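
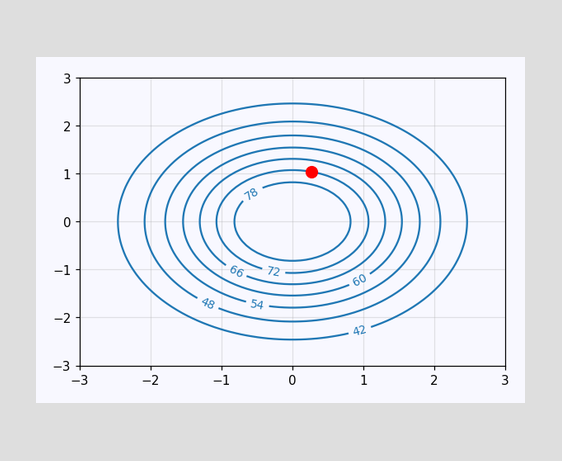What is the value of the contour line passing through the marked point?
The marked point sits on the contour labelled 72.

72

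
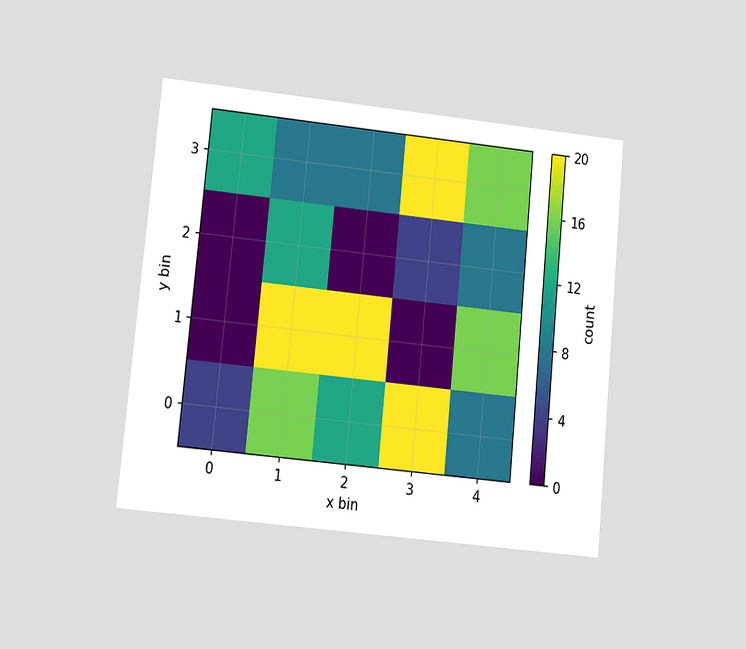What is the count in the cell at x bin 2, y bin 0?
The chart is tilted about 6° clockwise and viewed at a slight angle. Matching the cell (2, 0) against the colorbar gives 12.

12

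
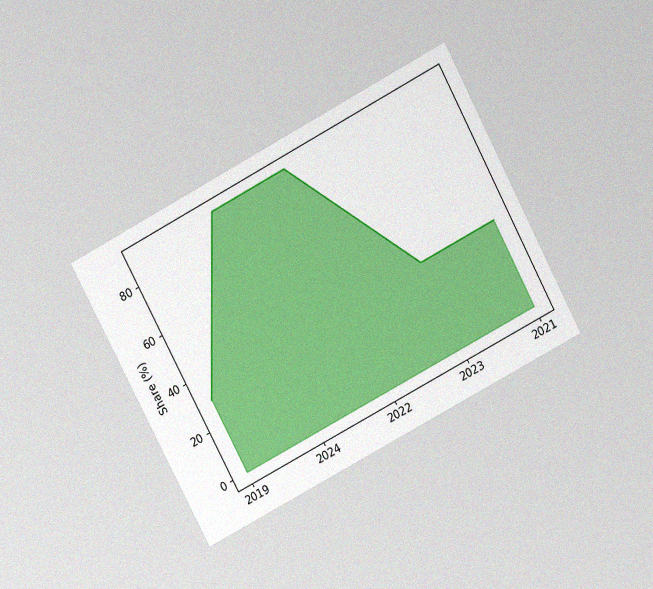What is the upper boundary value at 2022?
90%

The chart is tilted about 28° counter-clockwise and viewed slightly from above, with some photo noise. At 2022 the upper boundary is at 90%.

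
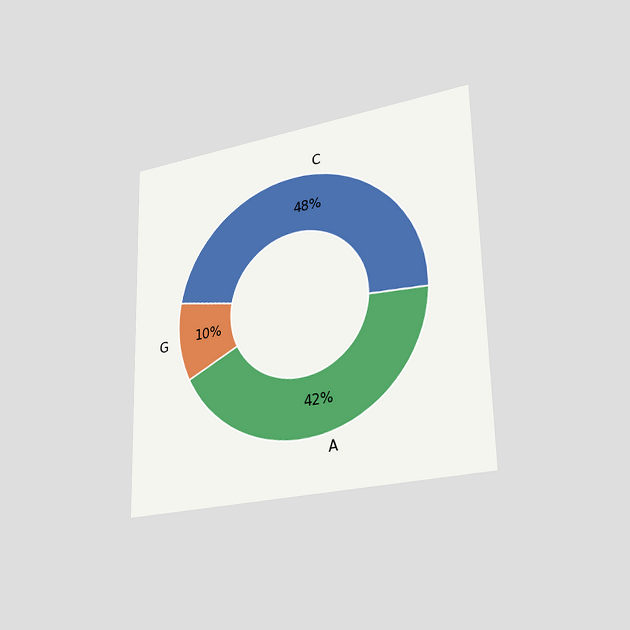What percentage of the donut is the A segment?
42%

The chart is viewed slightly from the right. The A segment takes up 42% of the ring.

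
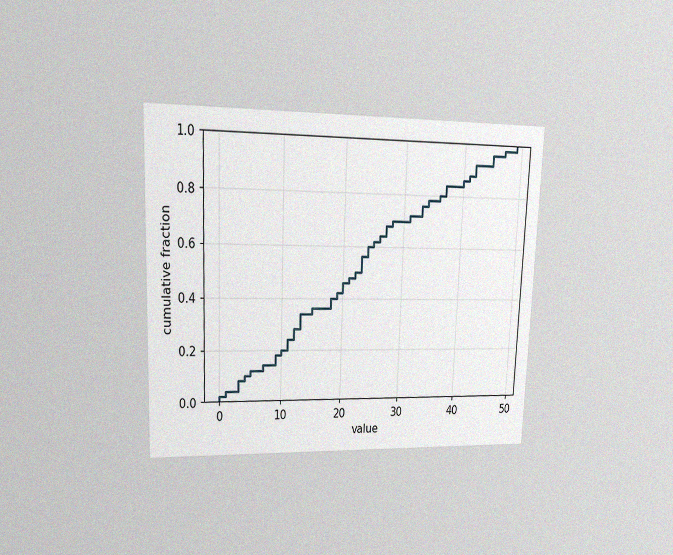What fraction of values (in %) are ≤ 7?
The chart is tilted about 2° clockwise and viewed at a slight angle, with some photo noise. At x=7 the ECDF step is at 14%.

14%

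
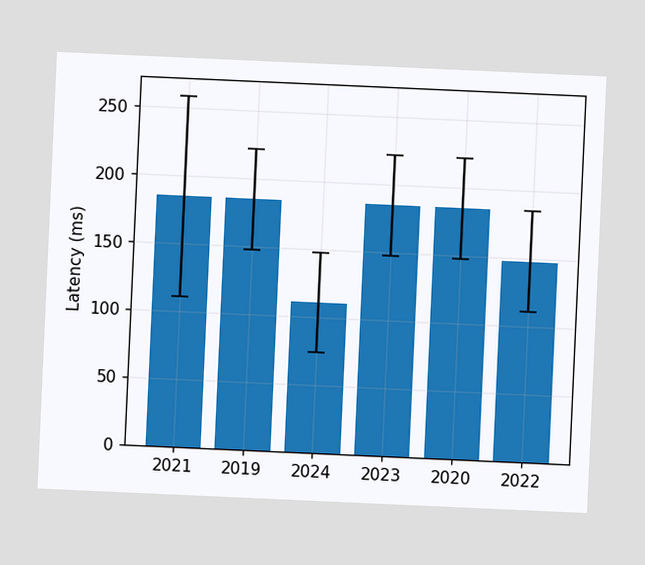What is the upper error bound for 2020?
222ms

The chart is tilted about 3° clockwise. The 2020 bar's upper whisker reaches 222ms.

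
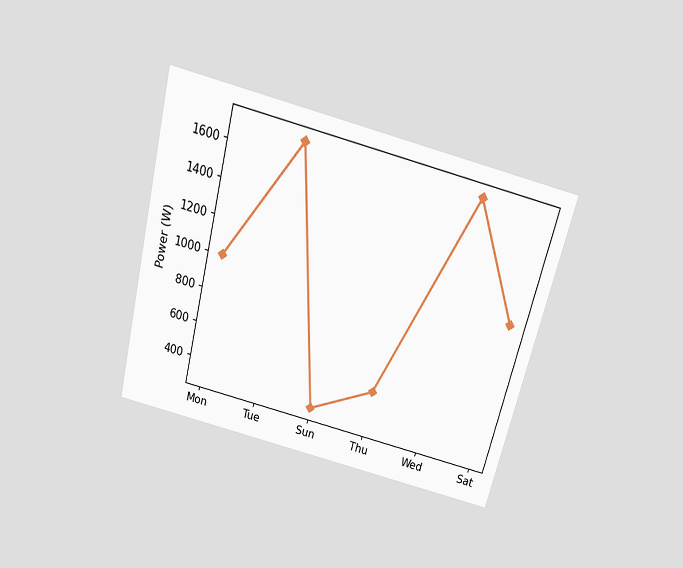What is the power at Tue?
1700W

The chart is tilted about 14° clockwise and viewed slightly from above. At Tue, the line is at 1700W.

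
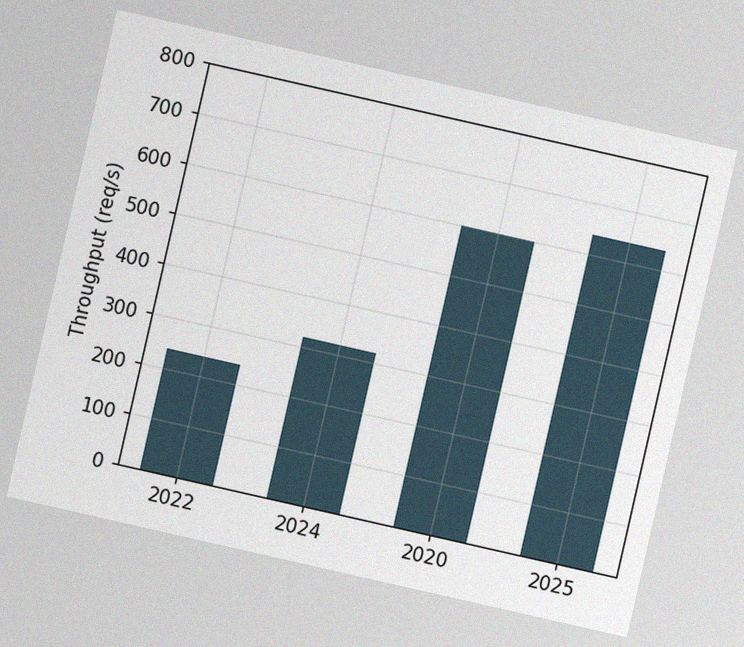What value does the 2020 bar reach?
The chart is tilted about 13° clockwise, with some photo noise. Reading along the chart's y-axis, the 2020 bar reaches 600req/s.

600req/s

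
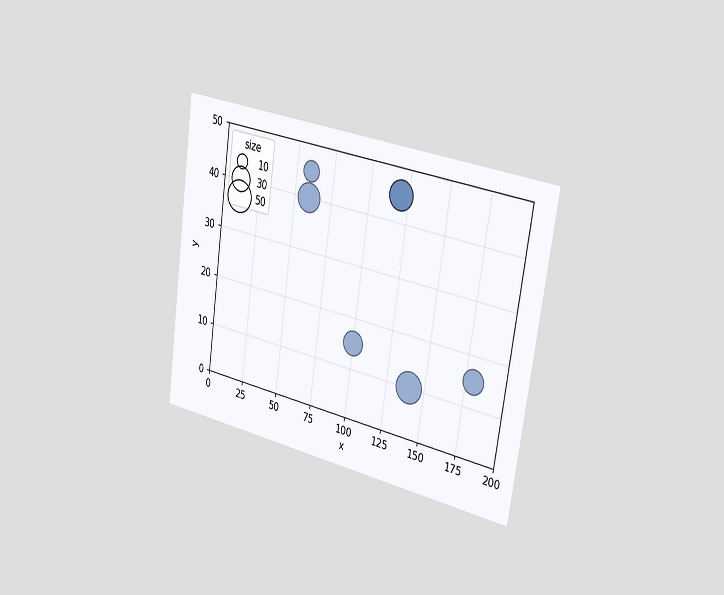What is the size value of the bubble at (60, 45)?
20

The chart is tilted about 8° clockwise and viewed slightly from the right. Matching the bubble at (60, 45) against the size legend gives 20.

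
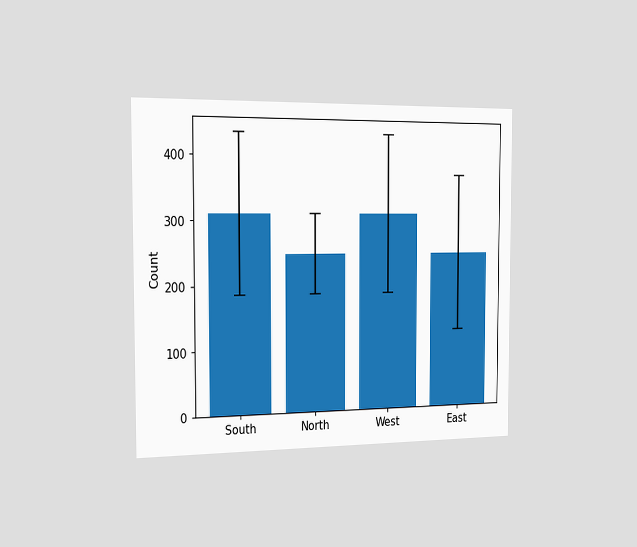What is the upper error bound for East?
372

The chart is viewed slightly from the left. The East bar's upper whisker reaches 372.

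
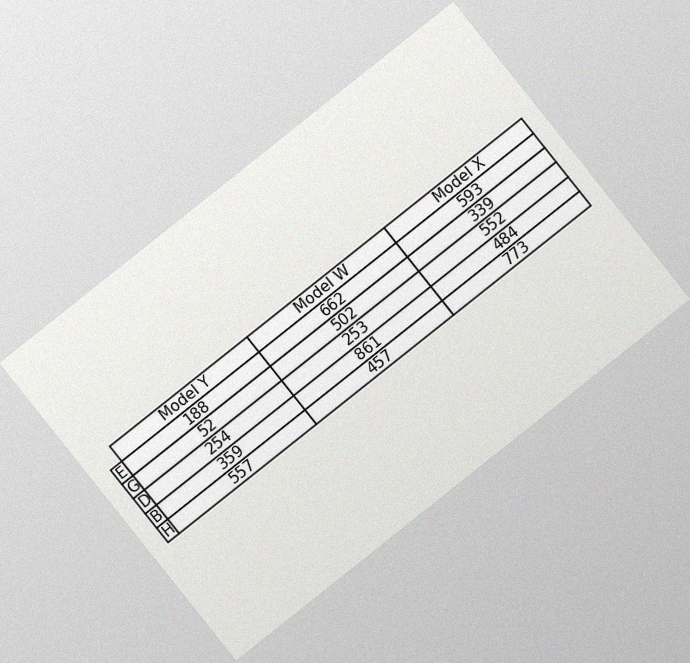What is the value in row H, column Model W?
457

The chart is tilted about 39° counter-clockwise, with some photo noise. The (H, Model W) cell reads 457.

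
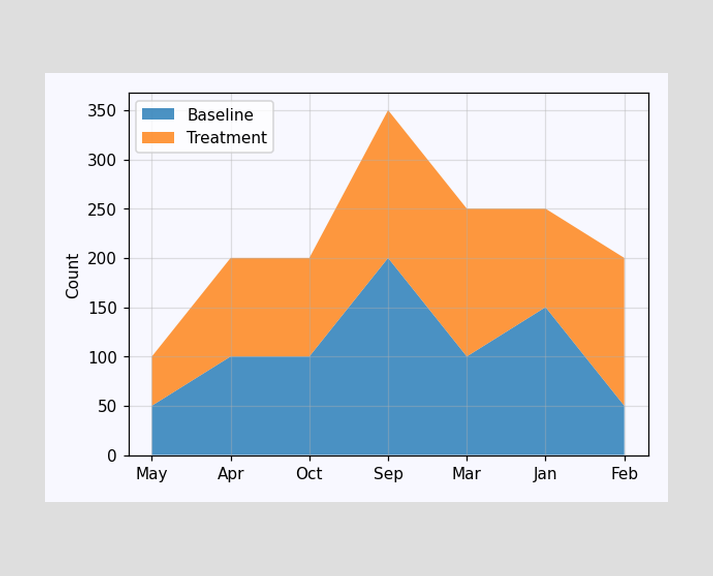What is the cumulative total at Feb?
The stacked total at Feb reaches 200.

200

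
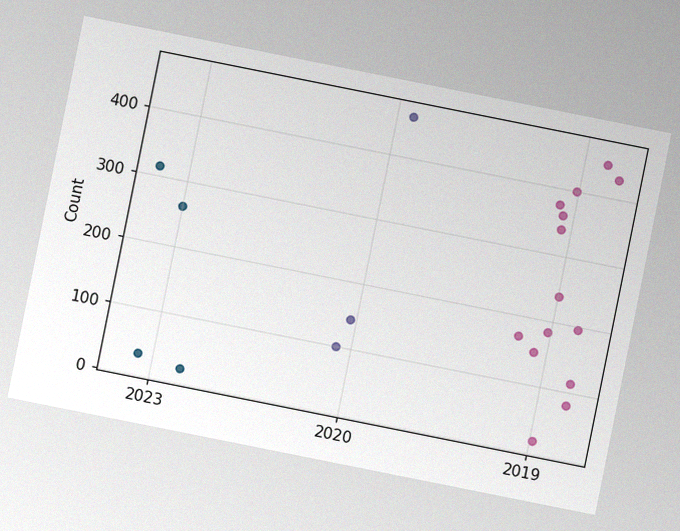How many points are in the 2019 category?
The chart is tilted about 11° clockwise, with some photo noise. Counting the markers in the 2019 column gives 14.

14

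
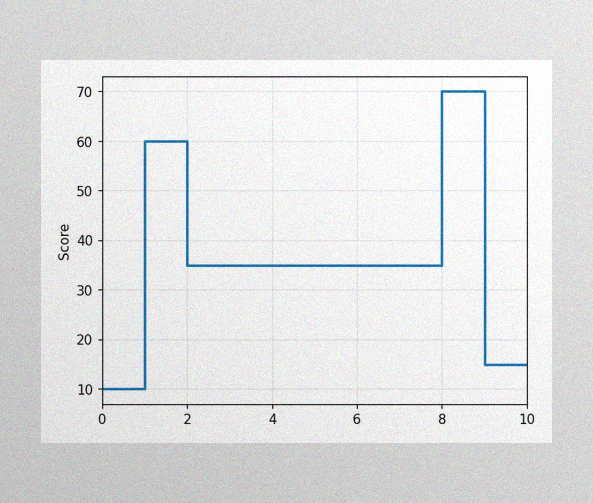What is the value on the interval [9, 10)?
The image has some photo noise and uneven lighting. On [9, 10) the step sits at 15.

15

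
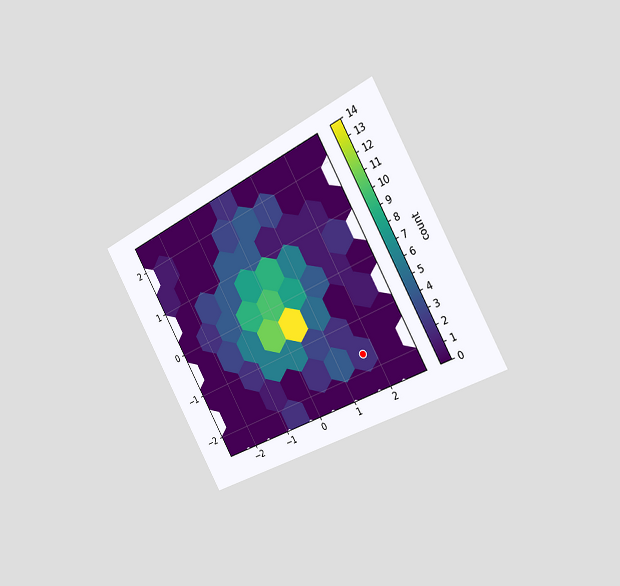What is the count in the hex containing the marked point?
The chart is tilted about 29° counter-clockwise and viewed slightly from the right. The marked hex reads 2 on the colorbar.

2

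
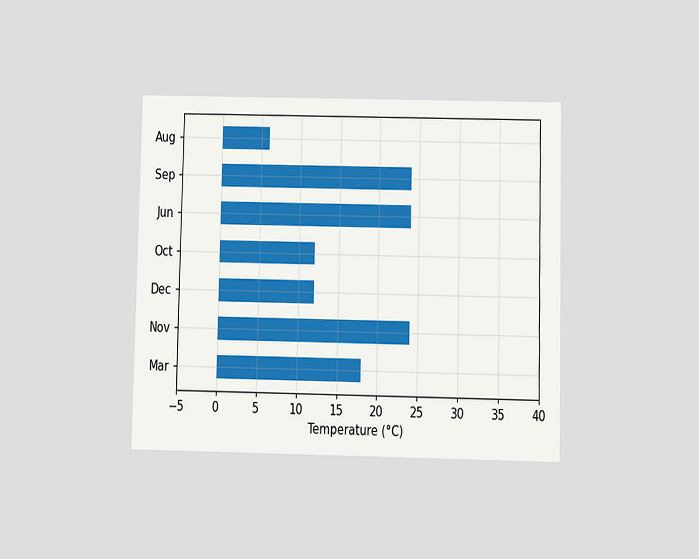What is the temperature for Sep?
The chart is viewed slightly from below. Reading along the chart's x-axis, the Sep bar reaches 24°C.

24°C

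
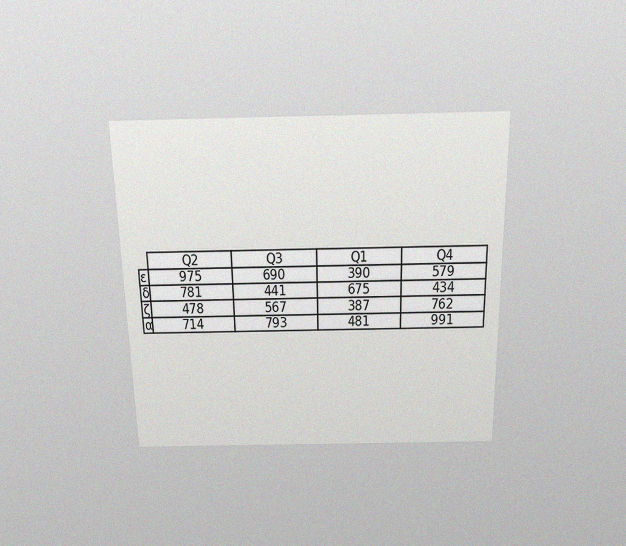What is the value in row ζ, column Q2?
The chart is viewed slightly from above, with some photo noise. The (ζ, Q2) cell reads 478.

478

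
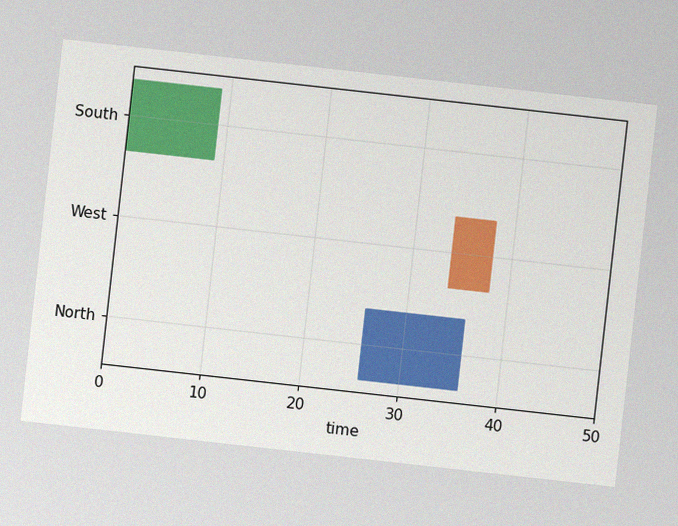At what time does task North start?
The chart is tilted about 6° clockwise, with some photo noise. The North bar begins at t=26.

26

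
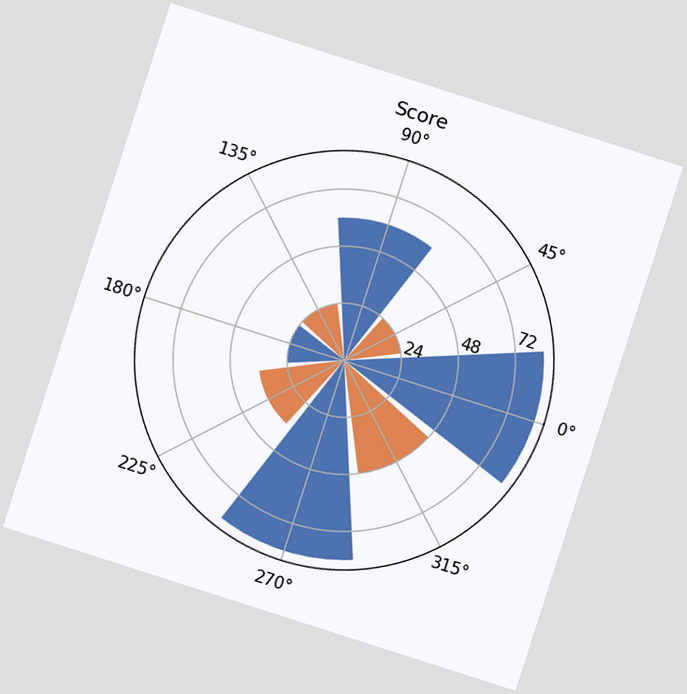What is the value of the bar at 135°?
24

The chart is tilted about 18° clockwise. The bar at 135° reaches 24 on the radial axis.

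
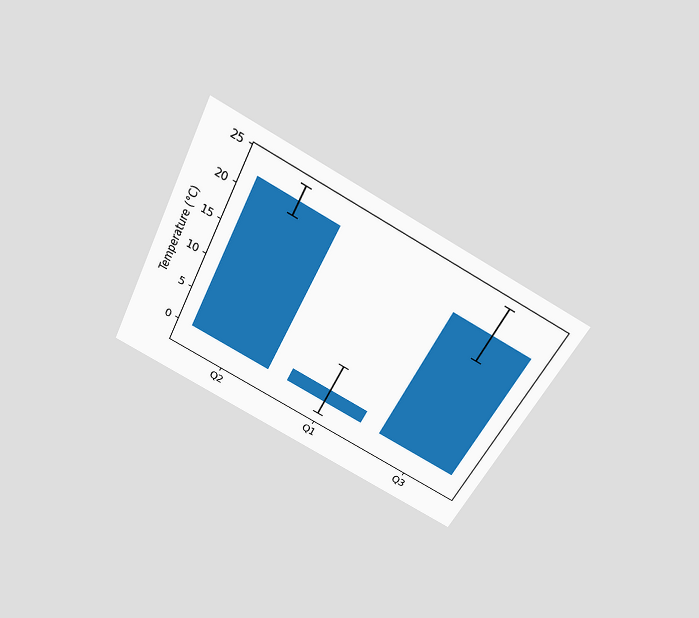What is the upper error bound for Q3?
24°C

The chart is tilted about 27° clockwise and viewed slightly from above. The Q3 bar's upper whisker reaches 24°C.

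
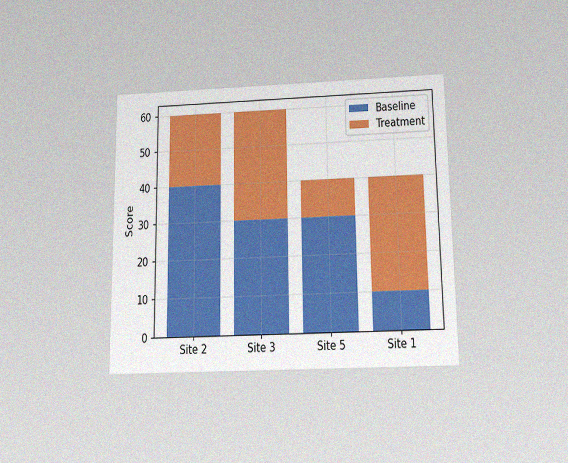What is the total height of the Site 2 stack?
The chart is viewed slightly from below, with some photo noise. The Site 2 stack's top reaches 60 on the y-axis.

60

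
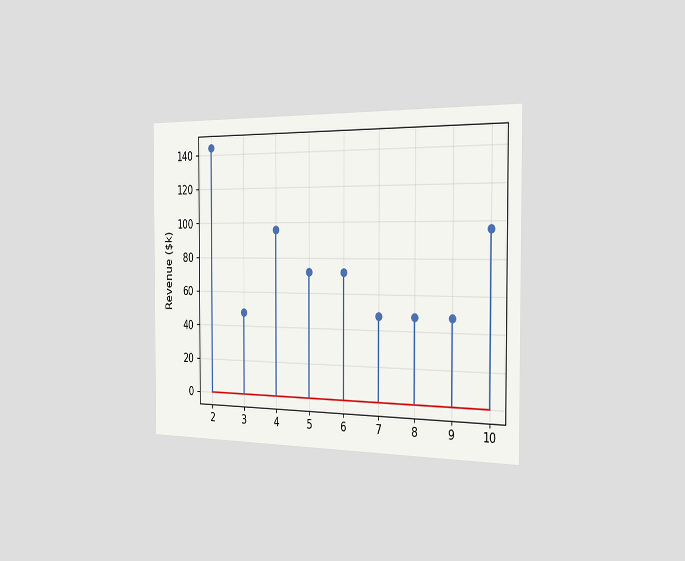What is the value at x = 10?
The chart is viewed slightly from the right. The stem at x=10 reaches $96k.

$96k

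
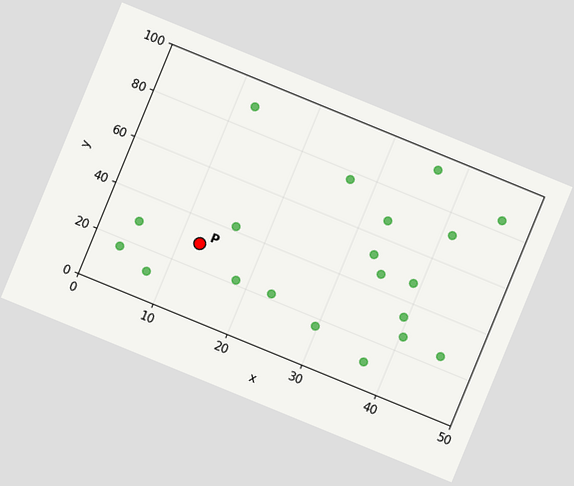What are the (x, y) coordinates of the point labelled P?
(12.5, 30)

The chart is tilted about 22° clockwise. Following the gridlines from P to each axis, P sits at (12.5, 30).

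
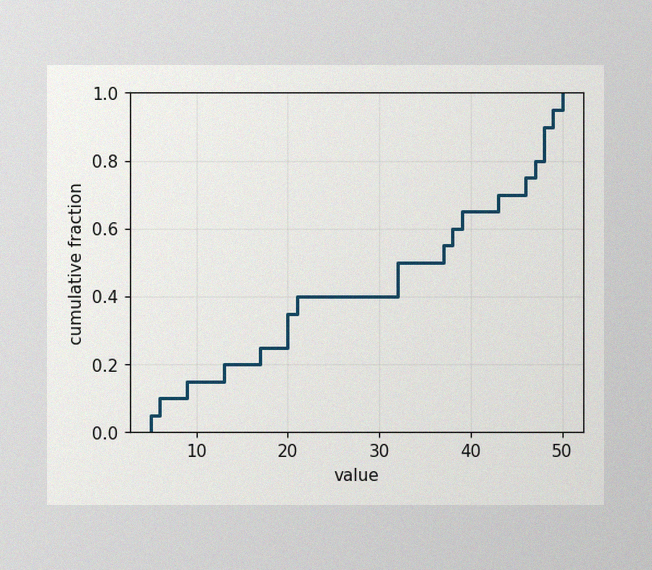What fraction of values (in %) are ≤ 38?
The image has some photo noise and uneven lighting. At x=38 the ECDF step is at 60%.

60%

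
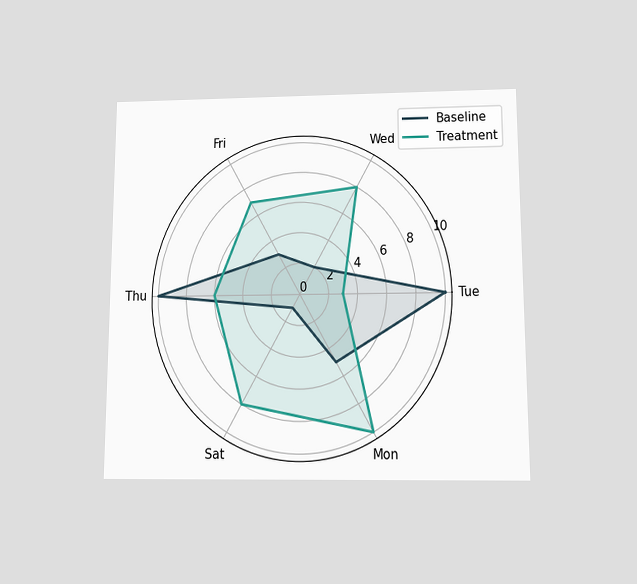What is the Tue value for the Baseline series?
10

The chart is viewed slightly from below. On the Tue axis, Baseline reaches 10.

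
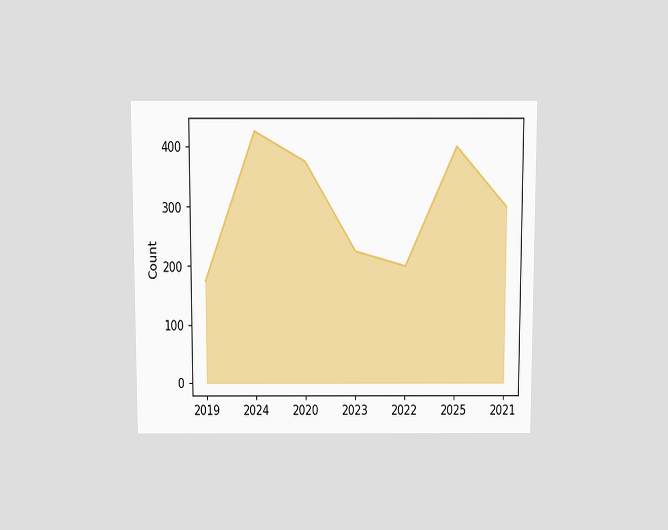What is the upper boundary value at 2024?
The chart is viewed slightly from above. At 2024 the upper boundary is at 425.

425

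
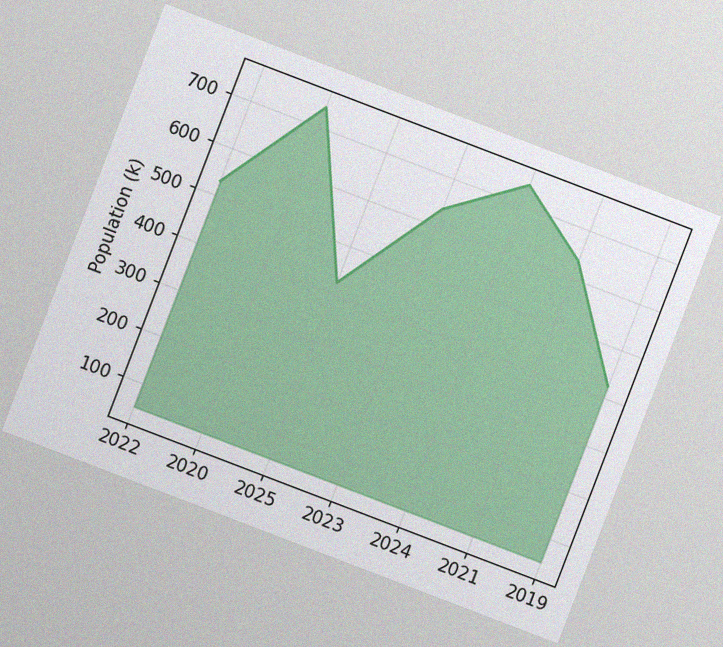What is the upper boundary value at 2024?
The chart is tilted about 21° clockwise, with some photo noise. At 2024 the upper boundary is at 742k.

742k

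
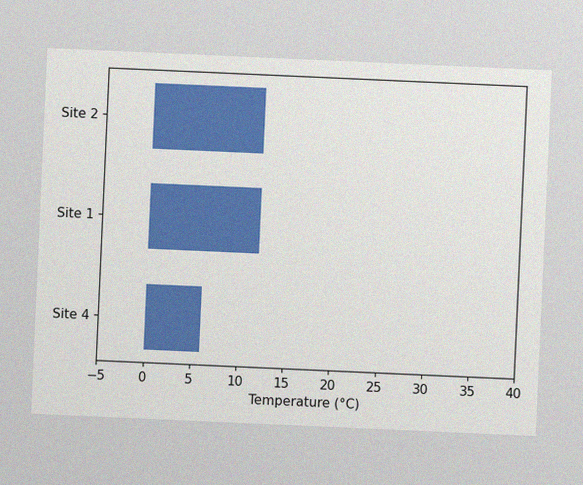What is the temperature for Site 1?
The chart is tilted about 3° clockwise, with some photo noise. Reading along the chart's x-axis, the Site 1 bar reaches 12°C.

12°C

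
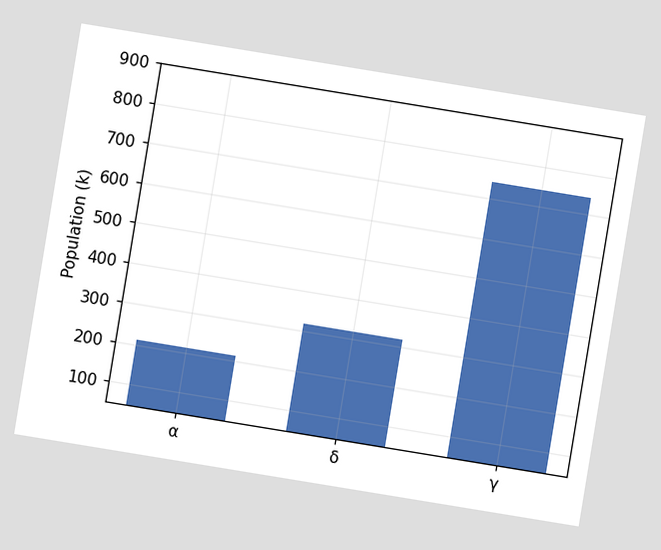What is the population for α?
The chart is tilted about 9° clockwise. Reading along the chart's y-axis, the α bar reaches 212k.

212k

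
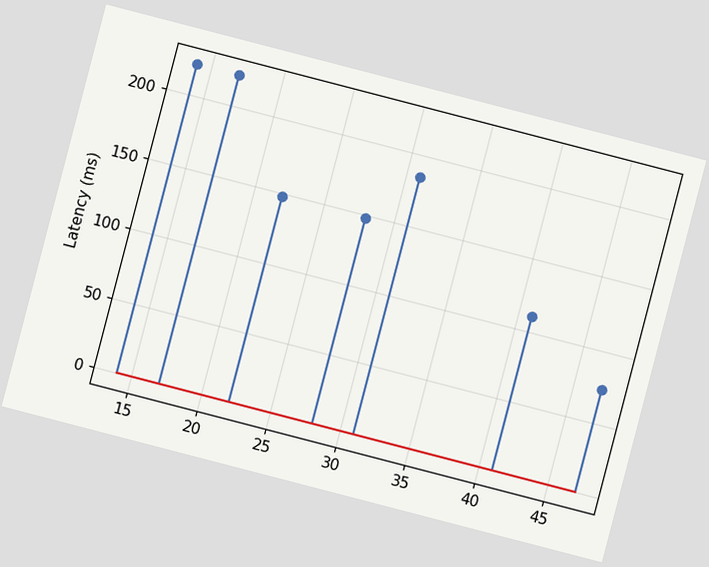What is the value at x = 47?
74ms

The chart is tilted about 15° clockwise. The stem at x=47 reaches 74ms.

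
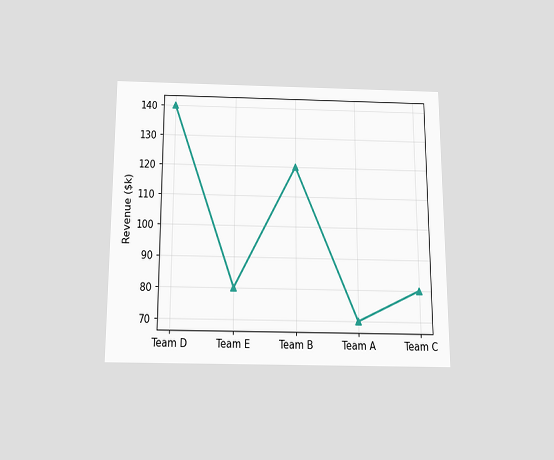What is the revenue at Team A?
The chart is viewed slightly from below. At Team A, the line is at $70k.

$70k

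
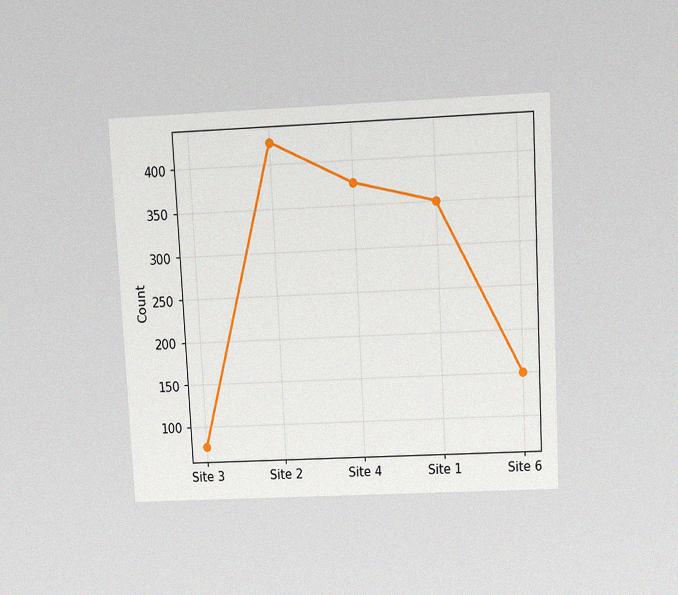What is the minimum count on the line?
75

The chart is tilted about 3° counter-clockwise and viewed slightly from above, with some photo noise. The lowest point is at Site 3, and reading across to the y-axis gives 75.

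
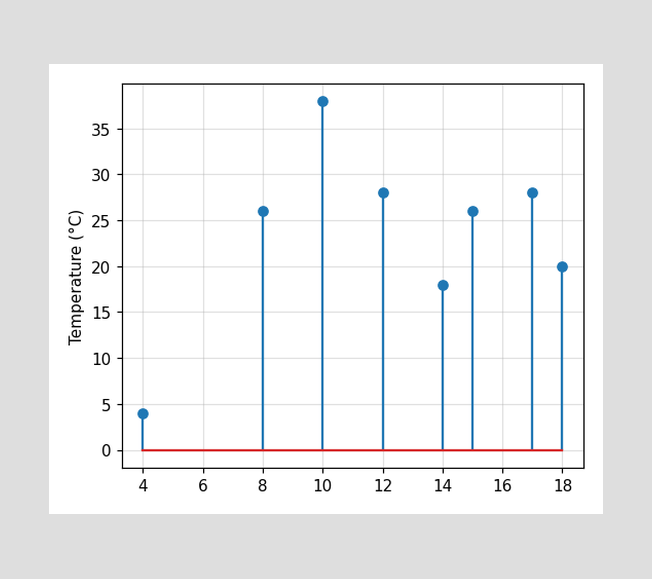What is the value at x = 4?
The stem at x=4 reaches 4°C.

4°C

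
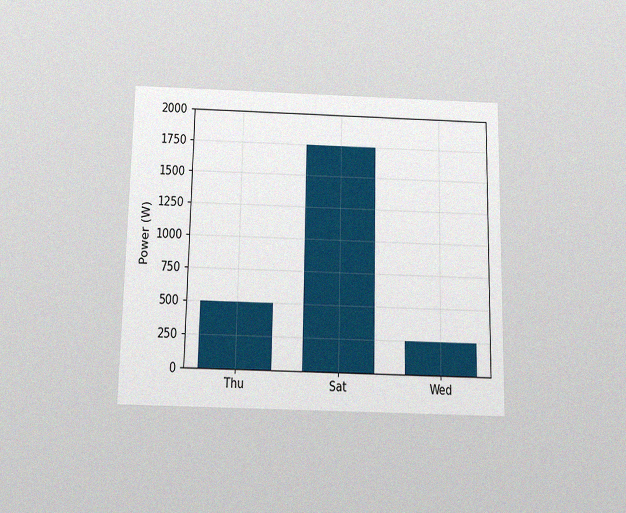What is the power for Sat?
The chart is viewed slightly from below, with some photo noise. Reading along the chart's y-axis, the Sat bar reaches 1750W.

1750W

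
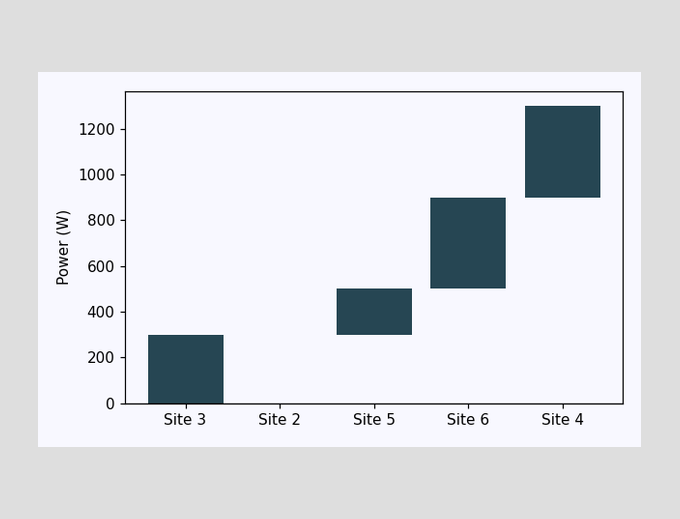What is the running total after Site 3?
After Site 3 the running total reaches 300W.

300W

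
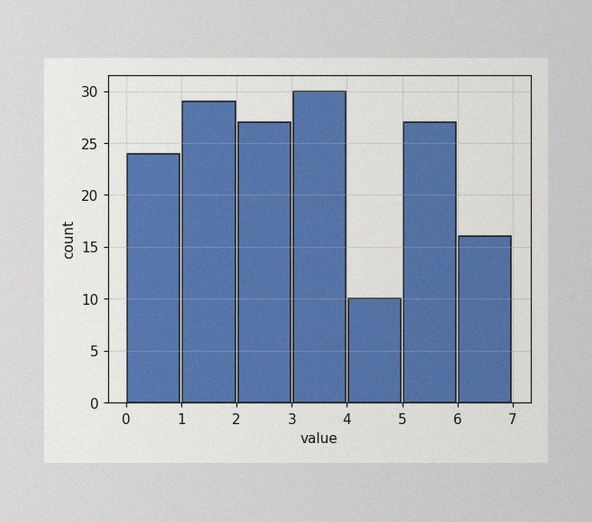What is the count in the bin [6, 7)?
16

The image has some photo noise and uneven lighting. The [6, 7) bin has height 16.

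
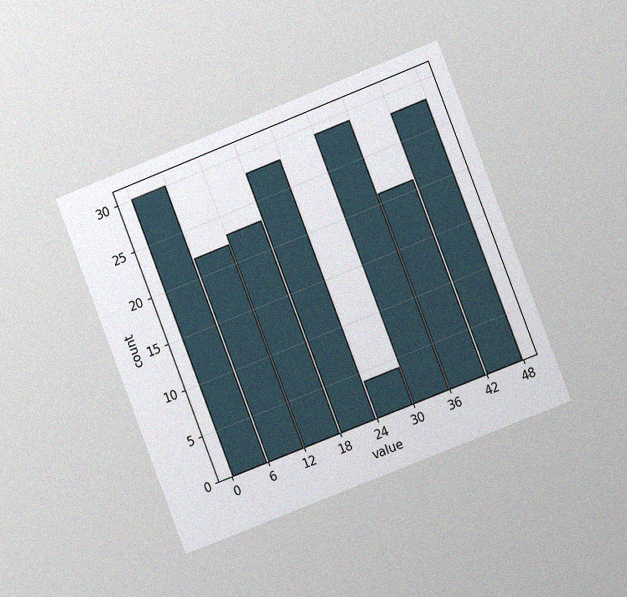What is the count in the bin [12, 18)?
The chart is tilted about 21° counter-clockwise and viewed slightly from the right, with some photo noise. The [12, 18) bin has height 23.

23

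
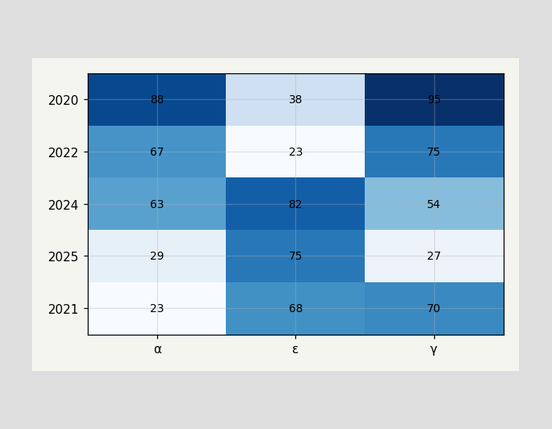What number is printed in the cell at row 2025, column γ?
27

The (2025, γ) cell reads 27.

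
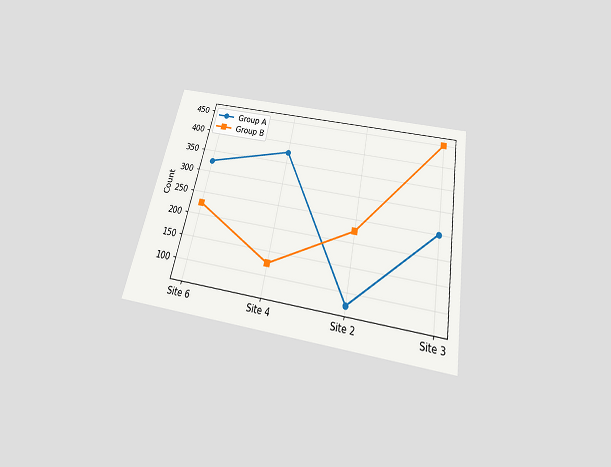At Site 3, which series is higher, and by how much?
Group B, by 200

The chart is tilted about 11° clockwise and viewed slightly from below. At Site 3, Group B sits above the other line by 200.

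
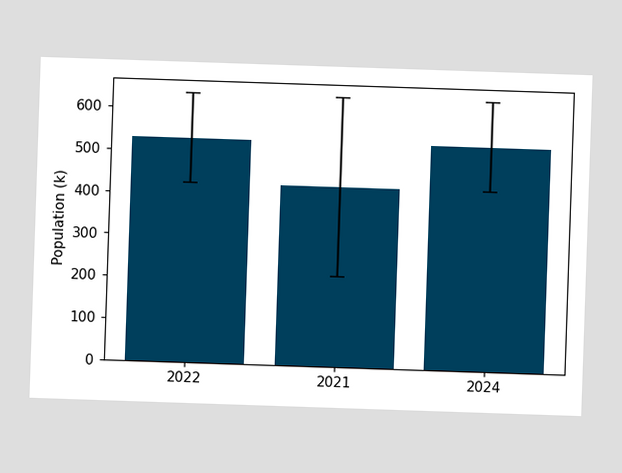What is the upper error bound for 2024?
636k

The 2024 bar's upper whisker reaches 636k.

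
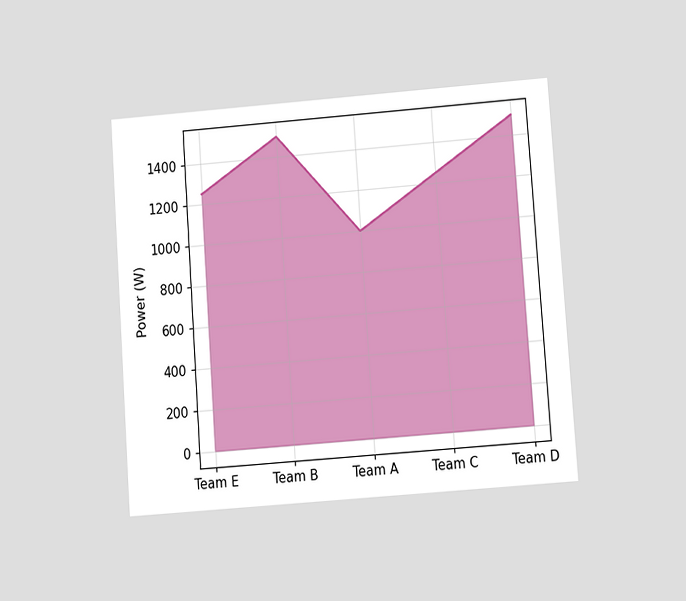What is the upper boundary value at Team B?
The chart is tilted about 4° counter-clockwise and viewed at a slight angle. At Team B the upper boundary is at 1500W.

1500W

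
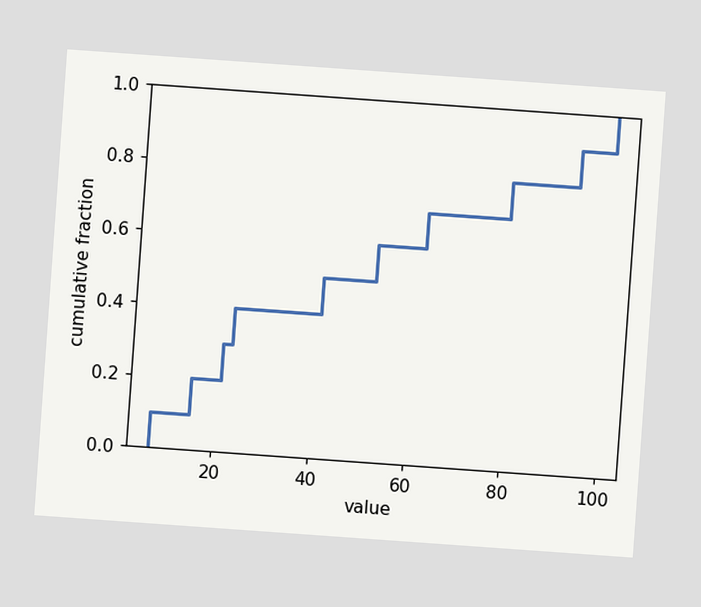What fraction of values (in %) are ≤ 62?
70%

The chart is tilted about 4° clockwise. At x=62 the ECDF step is at 70%.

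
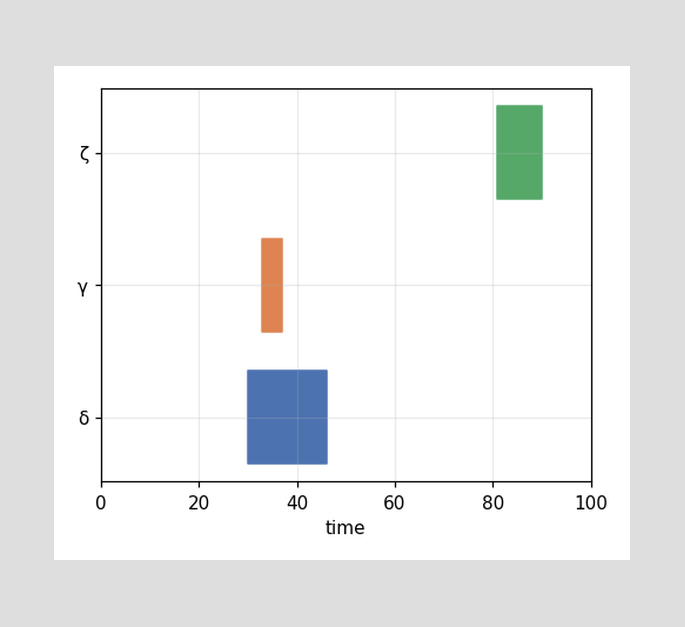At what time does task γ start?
33

The γ bar begins at t=33.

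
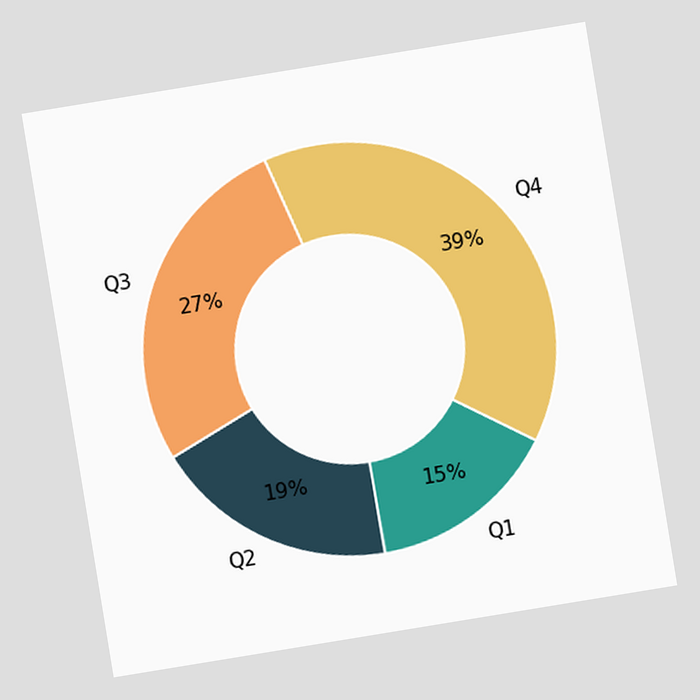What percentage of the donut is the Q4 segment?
39%

The chart is tilted about 9° counter-clockwise. The Q4 segment takes up 39% of the ring.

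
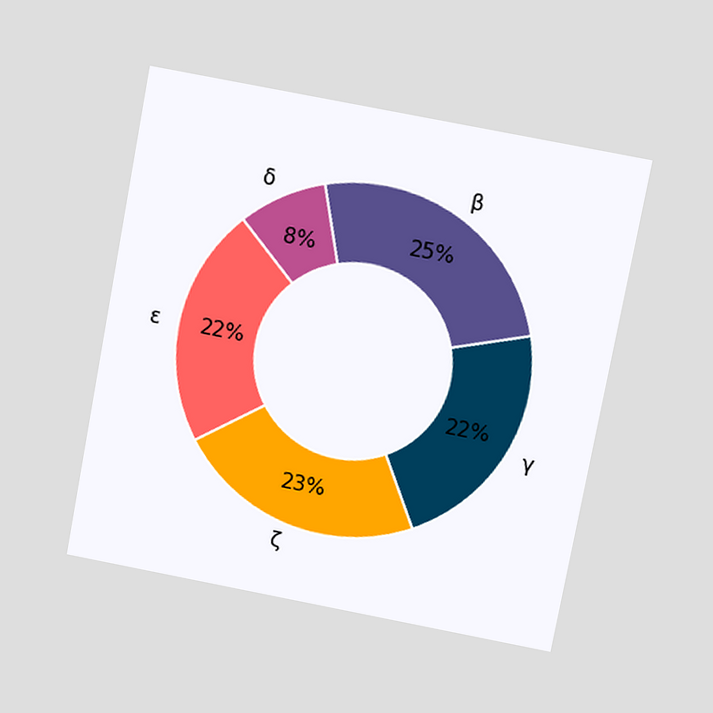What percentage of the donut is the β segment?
The chart is tilted about 11° clockwise and viewed slightly from above. The β segment takes up 25% of the ring.

25%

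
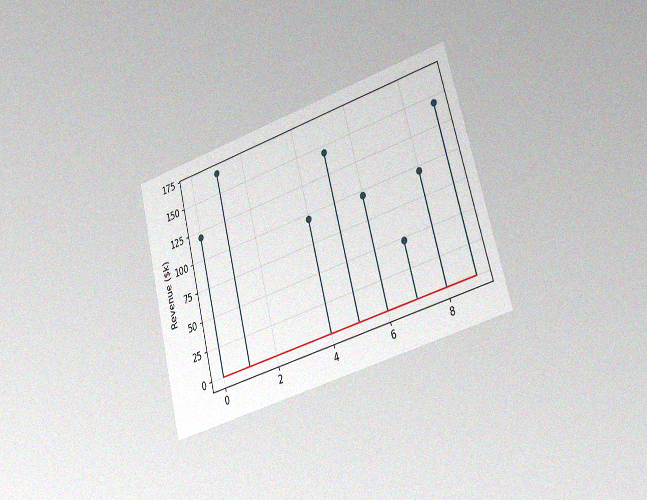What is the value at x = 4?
The chart is tilted about 15° counter-clockwise and viewed slightly from the right, with some photo noise. The stem at x=4 reaches $96k.

$96k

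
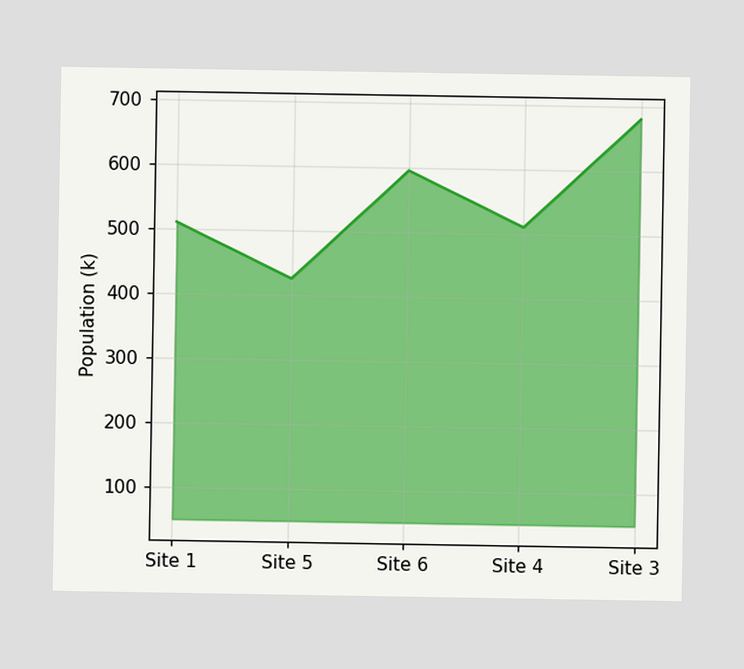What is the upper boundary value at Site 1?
510k

At Site 1 the upper boundary is at 510k.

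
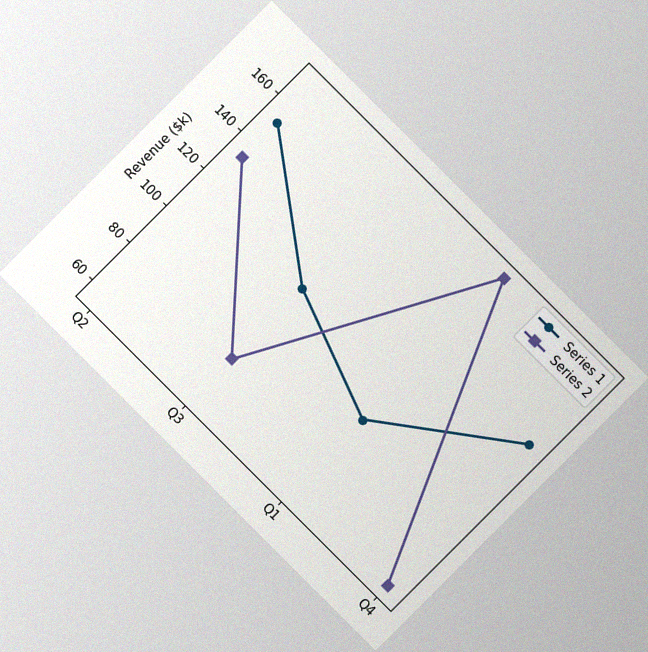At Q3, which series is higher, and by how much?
Series 1, by $38k

The chart is tilted about 45° clockwise, with some photo noise. At Q3, Series 1 sits above the other line by $38k.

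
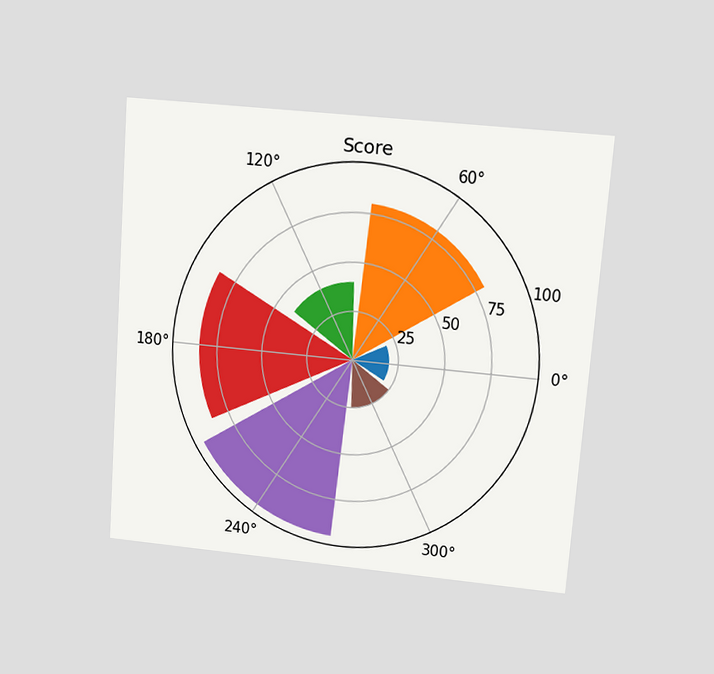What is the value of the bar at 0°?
The chart is tilted about 4° clockwise and viewed at a slight angle. The bar at 0° reaches 20 on the radial axis.

20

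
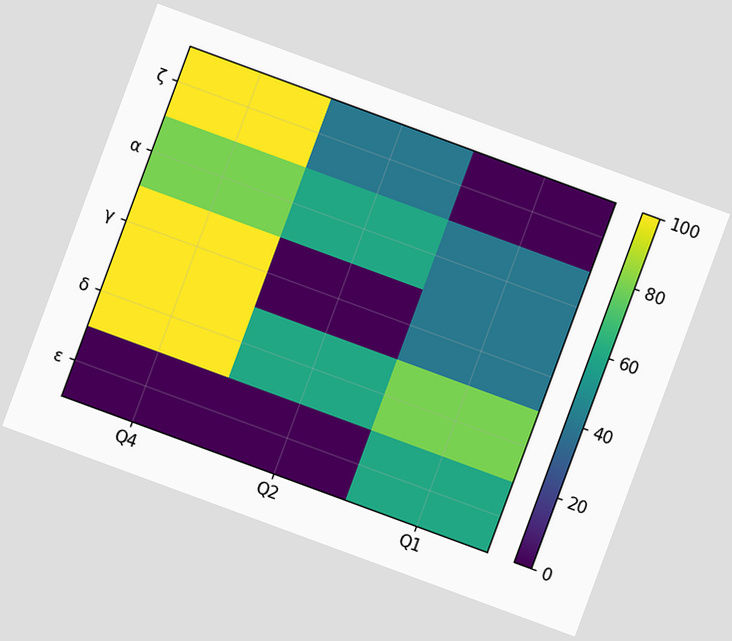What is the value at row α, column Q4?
The chart is tilted about 20° clockwise. Matching cell (α, Q4) against the colorbar gives 80.

80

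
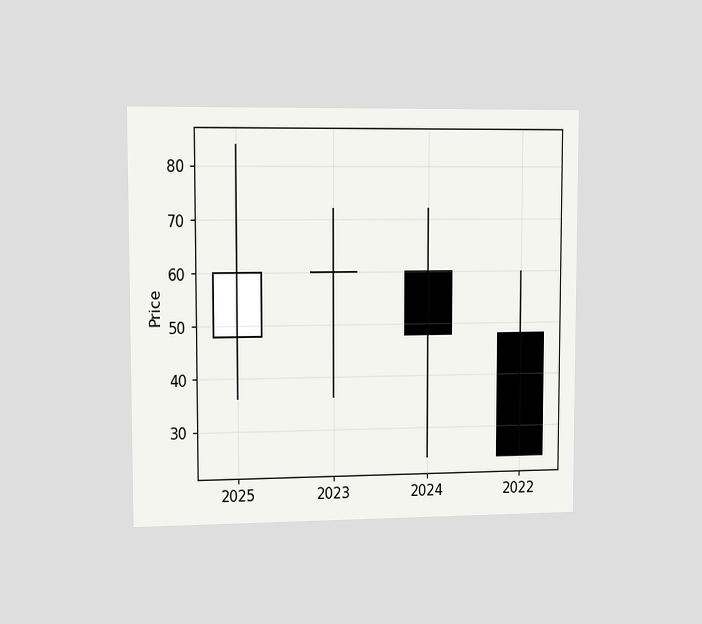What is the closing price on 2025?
The chart is viewed slightly from the left. The 2025 candle closes at 60.

60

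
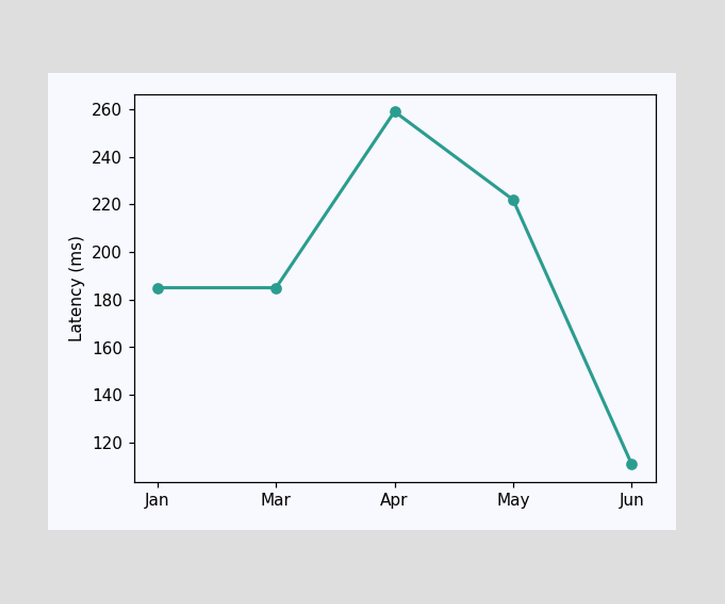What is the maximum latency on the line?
The highest point is at Apr, and reading across to the y-axis gives 259ms.

259ms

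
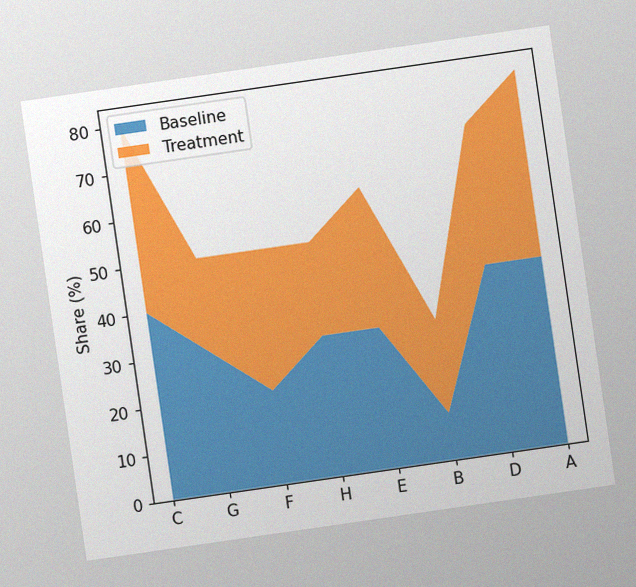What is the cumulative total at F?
50%

The chart is tilted about 8° counter-clockwise, with some photo noise. The stacked total at F reaches 50%.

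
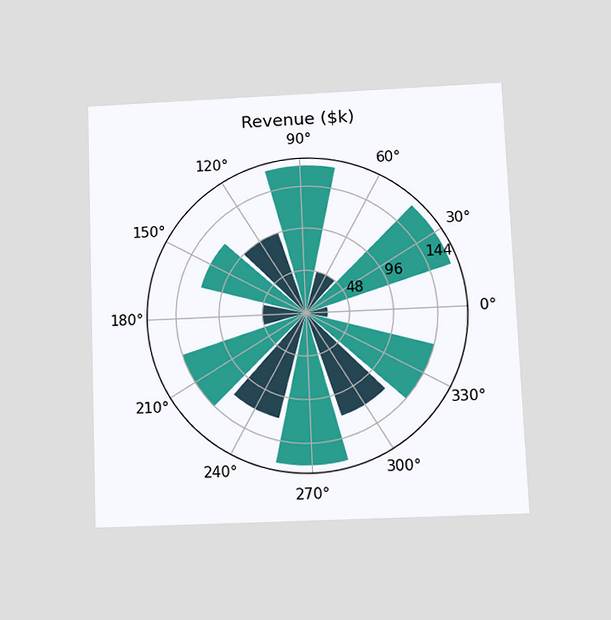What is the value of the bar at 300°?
$120k

The chart is tilted about 2° counter-clockwise and viewed at a slight angle. The bar at 300° reaches $120k on the radial axis.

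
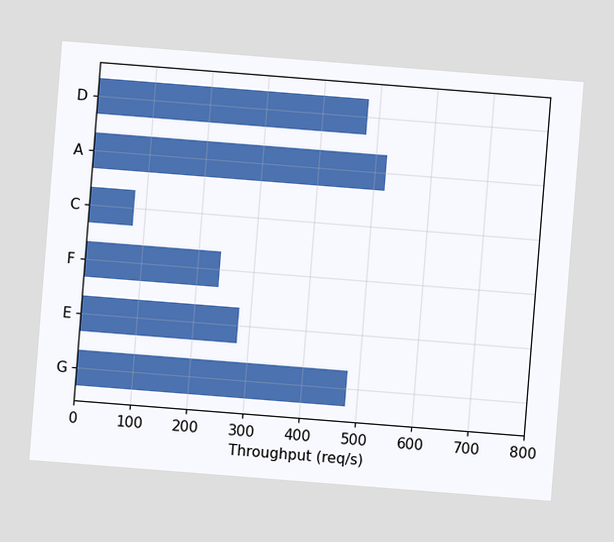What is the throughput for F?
240req/s

The chart is tilted about 4° clockwise. Reading along the chart's x-axis, the F bar reaches 240req/s.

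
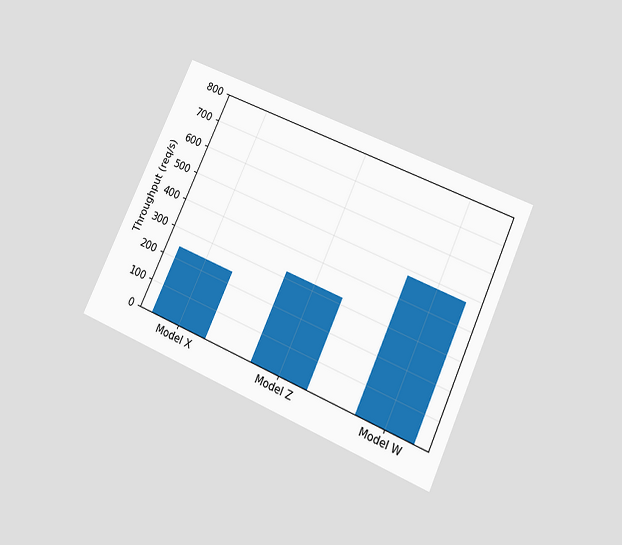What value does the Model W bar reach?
The chart is tilted about 24° clockwise and viewed slightly from below. Reading along the chart's y-axis, the Model W bar reaches 480req/s.

480req/s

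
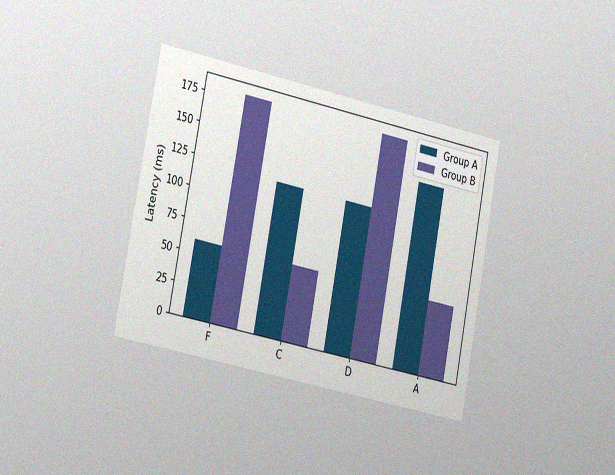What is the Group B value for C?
The chart is tilted about 11° clockwise and viewed slightly from the left, with some photo noise. The Group B bar at C reaches 60ms on the y-axis.

60ms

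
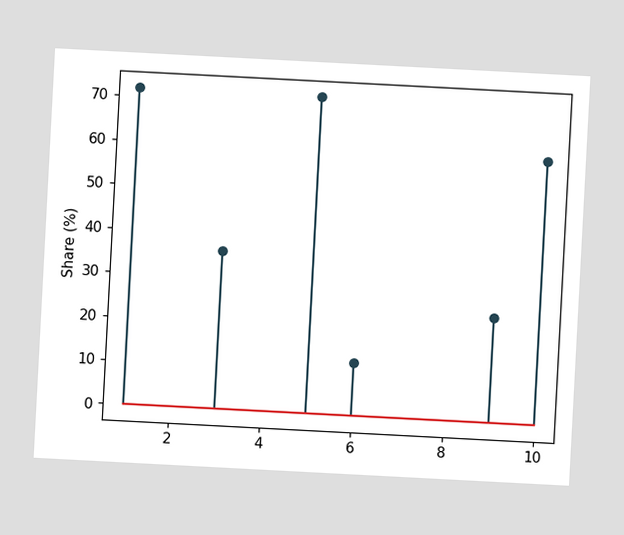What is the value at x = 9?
The chart is tilted about 3° clockwise. The stem at x=9 reaches 24%.

24%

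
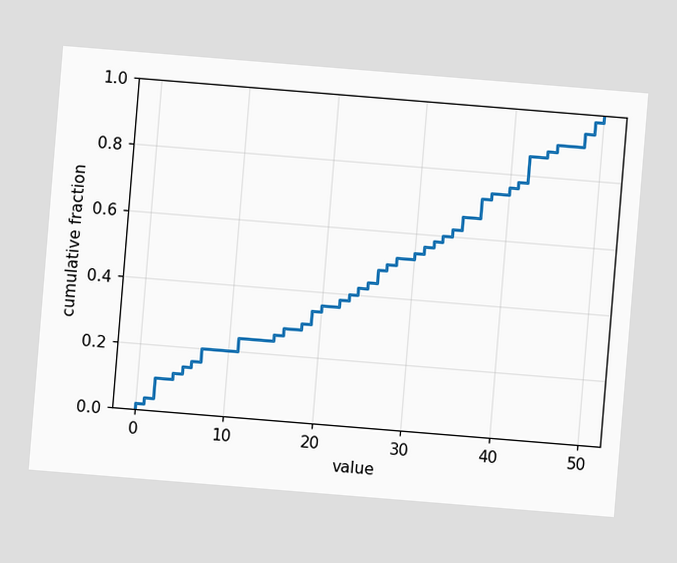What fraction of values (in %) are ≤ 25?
44%

The chart is tilted about 5° clockwise. At x=25 the ECDF step is at 44%.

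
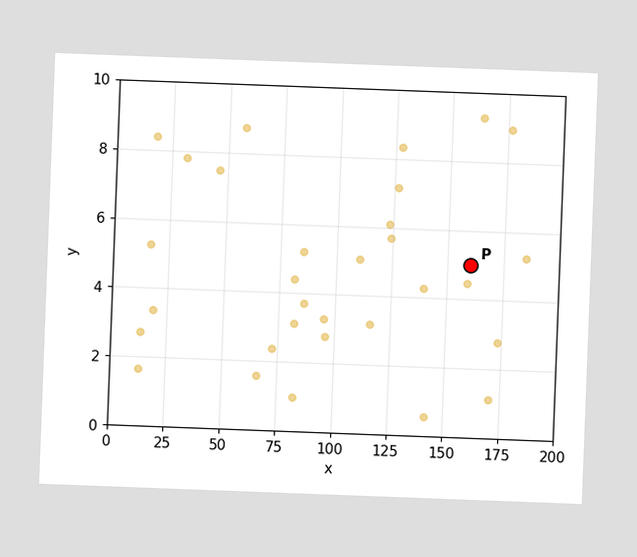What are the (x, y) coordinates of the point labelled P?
(160, 5)

The chart is tilted about 2° clockwise. Following the gridlines from P to each axis, P sits at (160, 5).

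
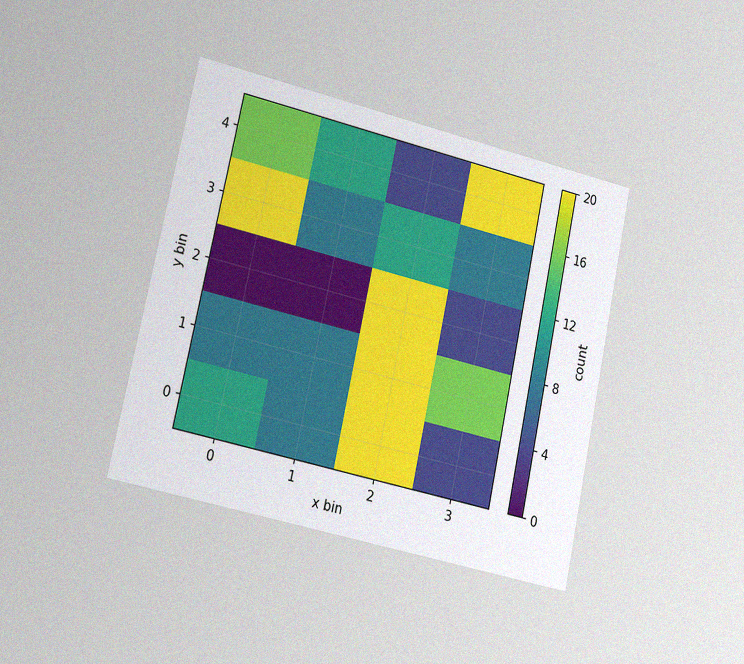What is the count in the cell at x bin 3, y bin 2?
The chart is tilted about 12° clockwise and viewed slightly from the left, with some photo noise. Matching the cell (3, 2) against the colorbar gives 4.

4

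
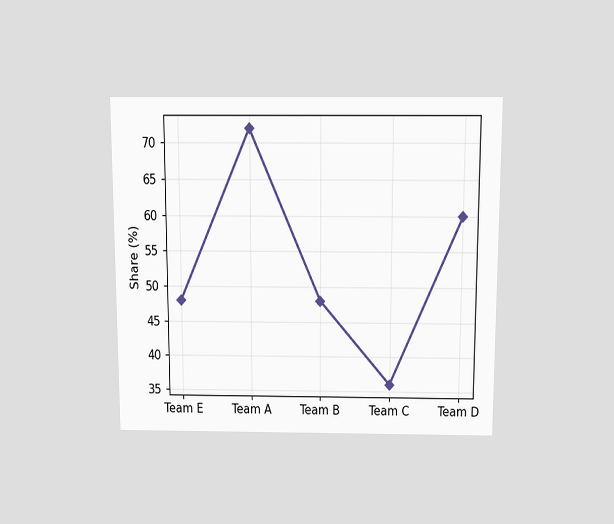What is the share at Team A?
72%

The chart is viewed slightly from above. At Team A, the line is at 72%.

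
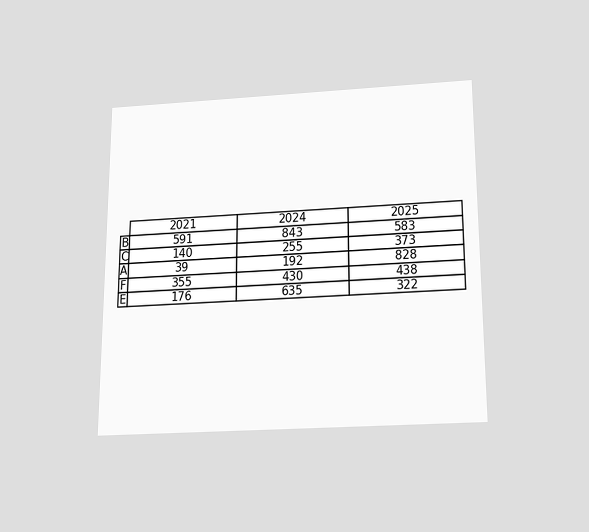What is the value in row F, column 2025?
The chart is viewed slightly from below. The (F, 2025) cell reads 438.

438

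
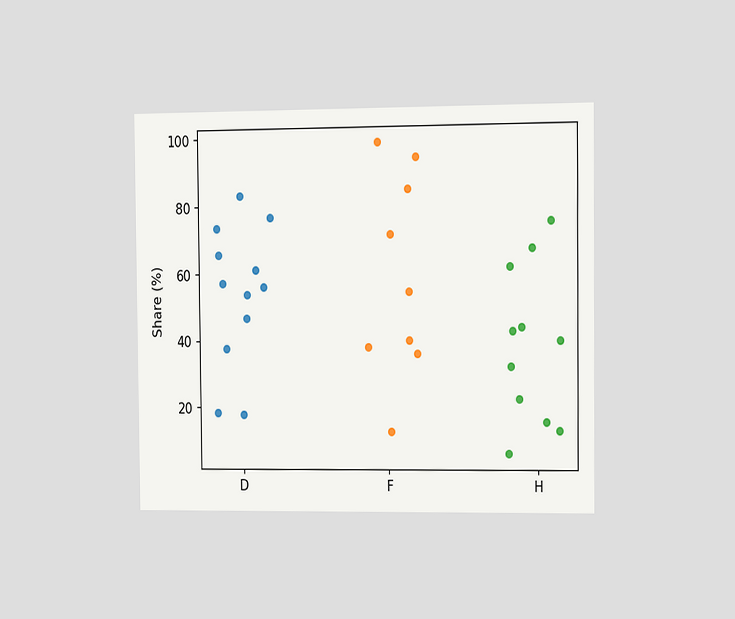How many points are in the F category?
The chart is viewed slightly from the right. Counting the markers in the F column gives 9.

9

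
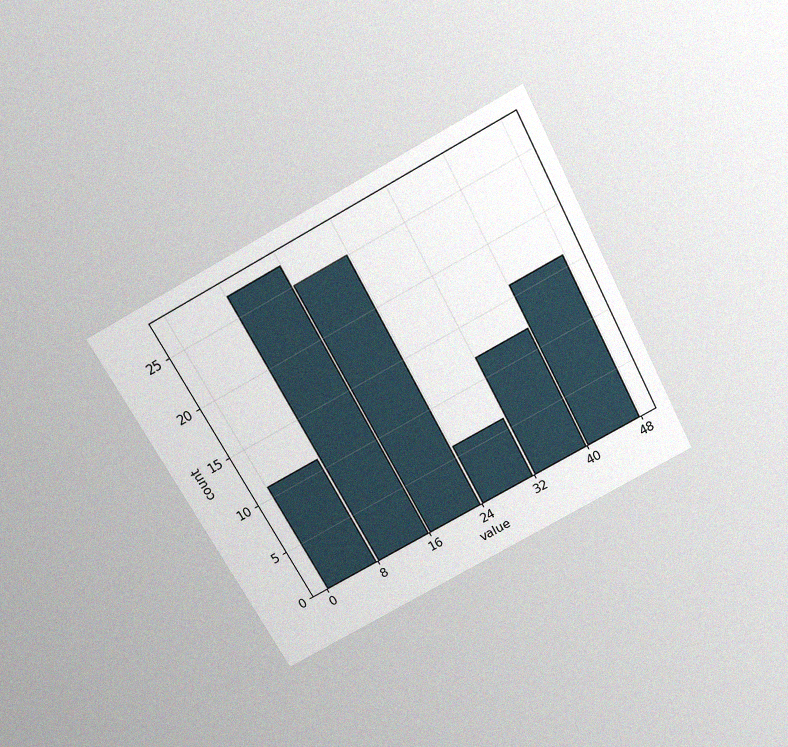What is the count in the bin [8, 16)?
27

The chart is tilted about 28° counter-clockwise and viewed slightly from above, with some photo noise. The [8, 16) bin has height 27.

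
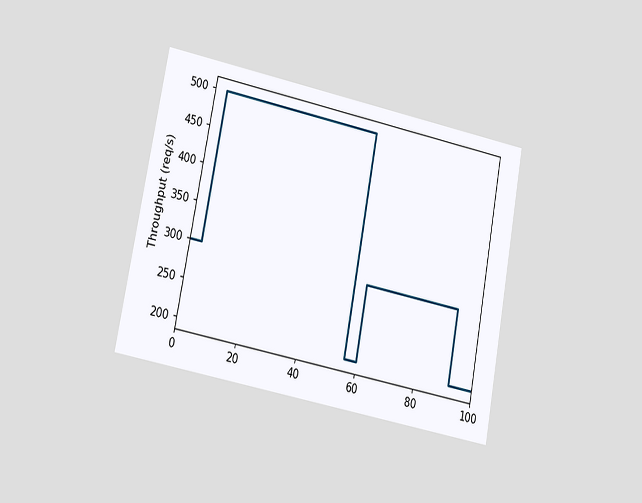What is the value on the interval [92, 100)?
The chart is tilted about 11° clockwise and viewed at a slight angle. On [92, 100) the step sits at 200req/s.

200req/s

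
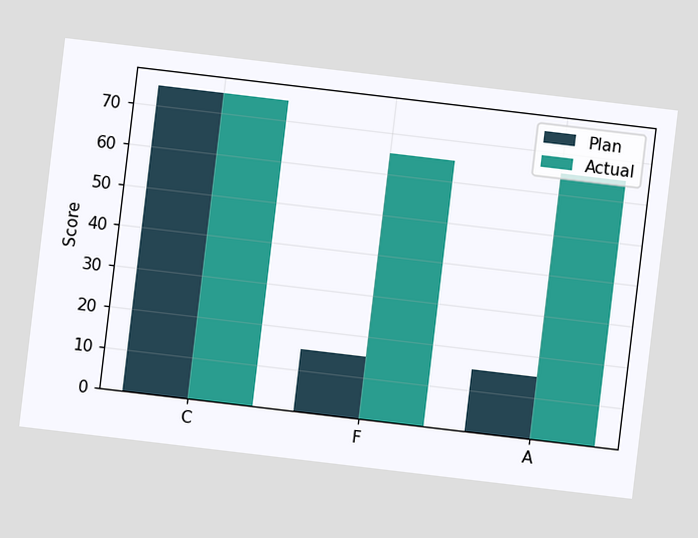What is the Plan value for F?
The chart is tilted about 7° clockwise. The Plan bar at F reaches 15 on the y-axis.

15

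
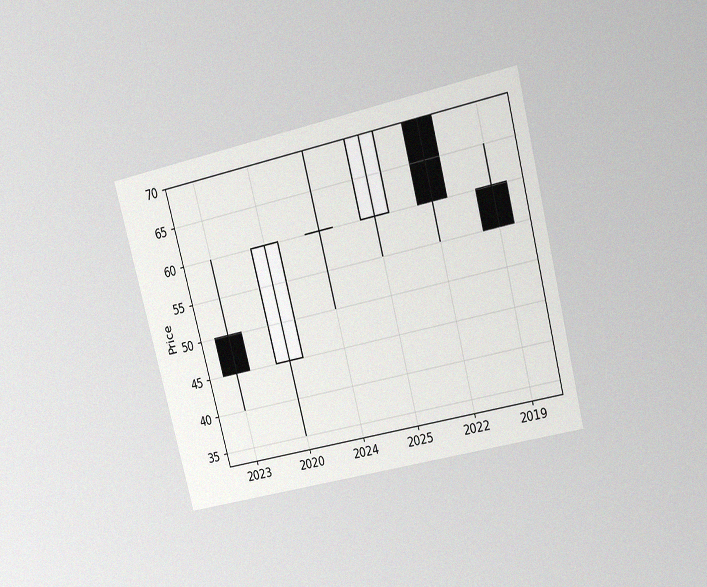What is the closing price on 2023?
45

The chart is tilted about 14° counter-clockwise and viewed at a slight angle, with some photo noise. The 2023 candle closes at 45.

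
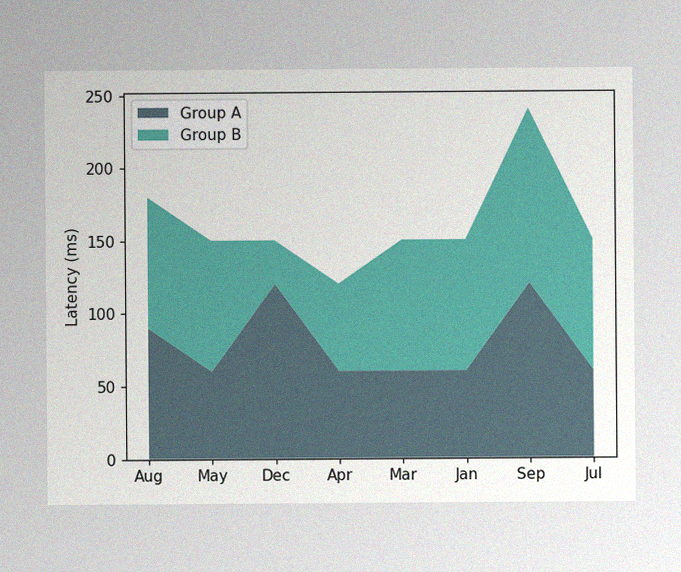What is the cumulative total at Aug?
180ms

The image has some photo noise and uneven lighting. The stacked total at Aug reaches 180ms.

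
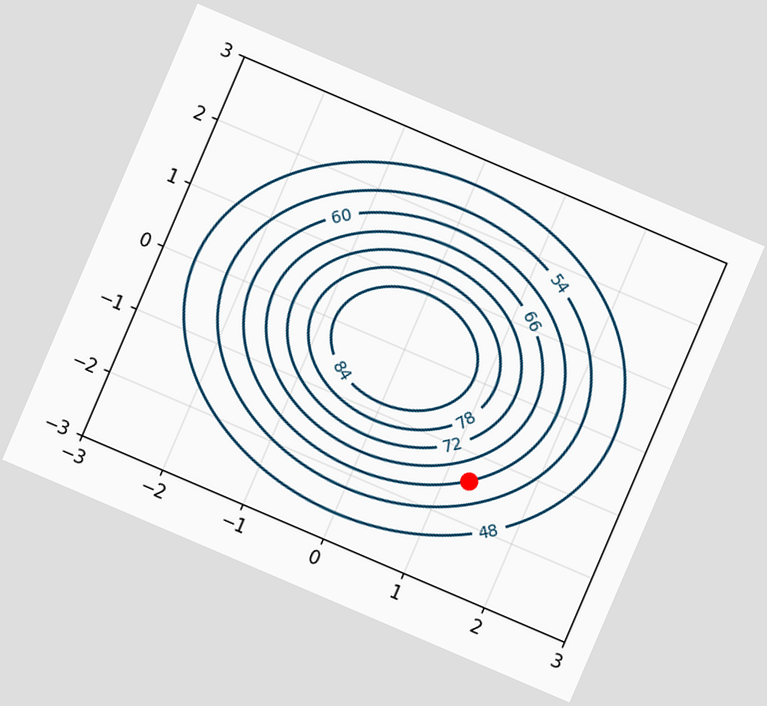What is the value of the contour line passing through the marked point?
The chart is tilted about 23° clockwise. The marked point sits on the contour labelled 60.

60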